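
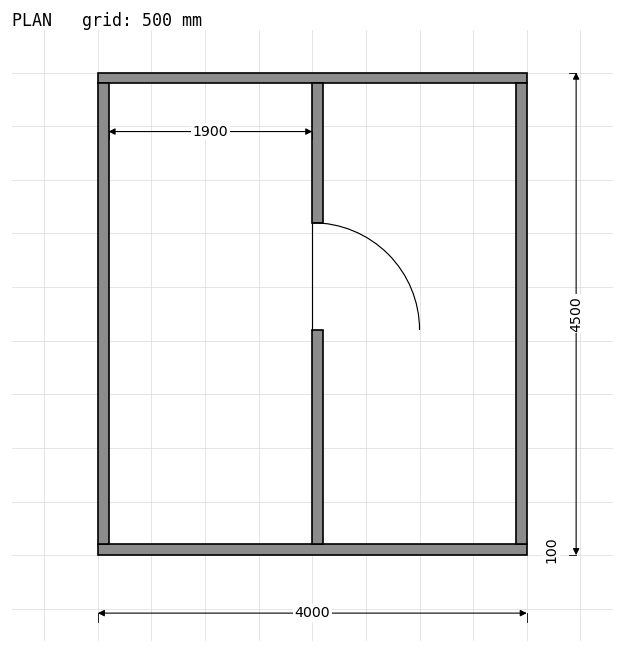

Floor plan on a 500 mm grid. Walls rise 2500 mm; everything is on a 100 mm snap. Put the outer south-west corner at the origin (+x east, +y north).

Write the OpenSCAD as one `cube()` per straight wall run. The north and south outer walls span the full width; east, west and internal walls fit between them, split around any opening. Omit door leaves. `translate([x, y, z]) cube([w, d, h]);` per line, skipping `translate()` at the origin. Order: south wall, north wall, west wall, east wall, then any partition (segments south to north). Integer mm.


cube([4000, 100, 2500]);
translate([0, 4400, 0]) cube([4000, 100, 2500]);
translate([0, 100, 0]) cube([100, 4300, 2500]);
translate([3900, 100, 0]) cube([100, 4300, 2500]);
translate([2000, 100, 0]) cube([100, 2000, 2500]);
translate([2000, 3100, 0]) cube([100, 1300, 2500]);


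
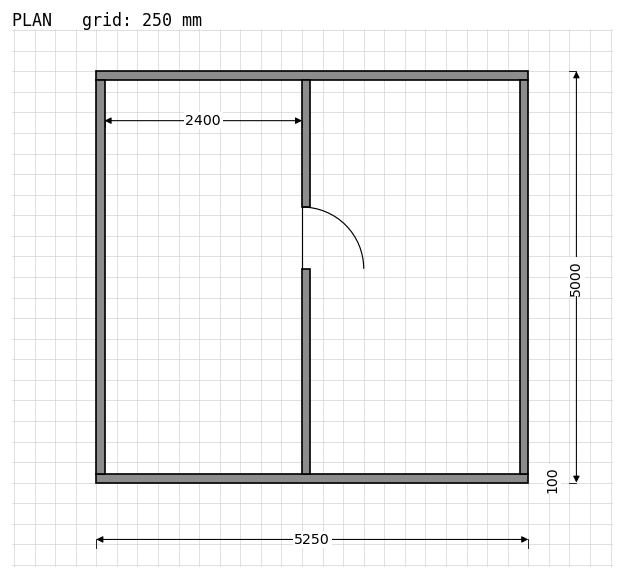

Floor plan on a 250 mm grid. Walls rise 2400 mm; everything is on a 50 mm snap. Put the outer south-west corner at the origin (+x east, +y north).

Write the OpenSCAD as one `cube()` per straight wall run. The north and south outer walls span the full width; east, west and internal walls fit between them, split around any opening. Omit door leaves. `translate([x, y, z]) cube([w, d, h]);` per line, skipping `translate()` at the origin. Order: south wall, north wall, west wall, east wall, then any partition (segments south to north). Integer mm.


cube([5250, 100, 2400]);
translate([0, 4900, 0]) cube([5250, 100, 2400]);
translate([0, 100, 0]) cube([100, 4800, 2400]);
translate([5150, 100, 0]) cube([100, 4800, 2400]);
translate([2500, 100, 0]) cube([100, 2500, 2400]);
translate([2500, 3350, 0]) cube([100, 1550, 2400]);


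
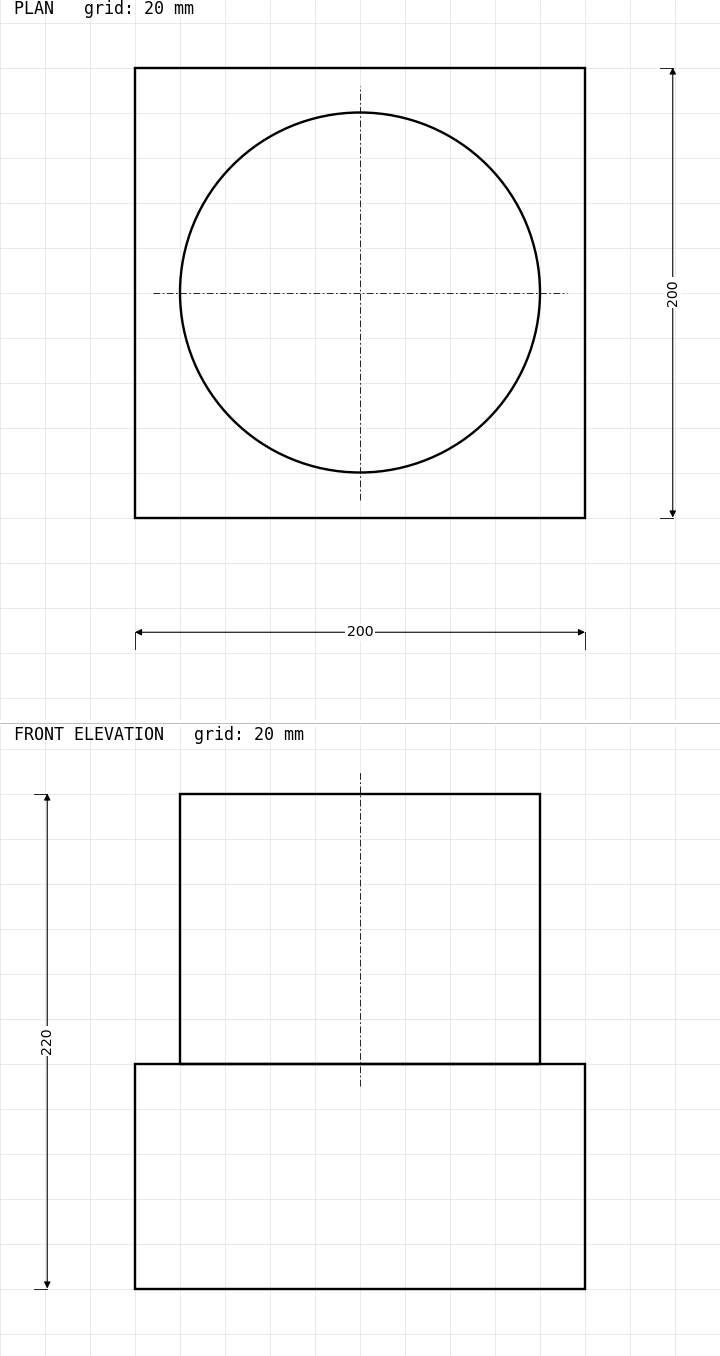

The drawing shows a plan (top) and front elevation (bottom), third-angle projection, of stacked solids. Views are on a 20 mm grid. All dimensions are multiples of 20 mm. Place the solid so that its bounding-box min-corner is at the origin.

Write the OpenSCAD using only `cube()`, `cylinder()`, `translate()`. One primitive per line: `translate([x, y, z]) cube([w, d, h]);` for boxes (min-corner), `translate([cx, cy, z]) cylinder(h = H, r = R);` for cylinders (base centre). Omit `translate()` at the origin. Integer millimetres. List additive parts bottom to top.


cube([200, 200, 100]);
translate([100, 100, 100]) cylinder(h = 120, r = 80);


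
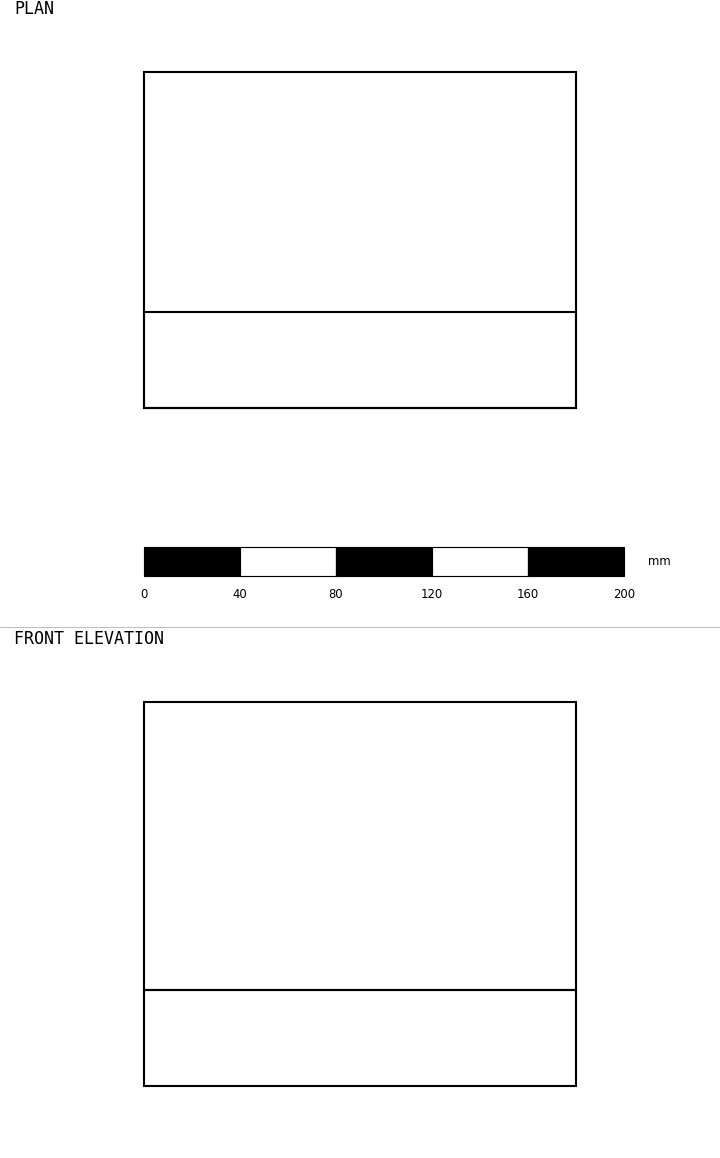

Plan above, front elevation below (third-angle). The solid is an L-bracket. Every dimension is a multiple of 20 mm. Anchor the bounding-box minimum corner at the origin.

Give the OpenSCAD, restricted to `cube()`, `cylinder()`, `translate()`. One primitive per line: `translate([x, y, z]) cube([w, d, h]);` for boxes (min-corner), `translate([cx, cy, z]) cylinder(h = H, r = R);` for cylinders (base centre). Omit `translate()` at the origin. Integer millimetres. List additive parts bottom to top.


cube([180, 140, 40]);
translate([0, 0, 40]) cube([180, 40, 120]);


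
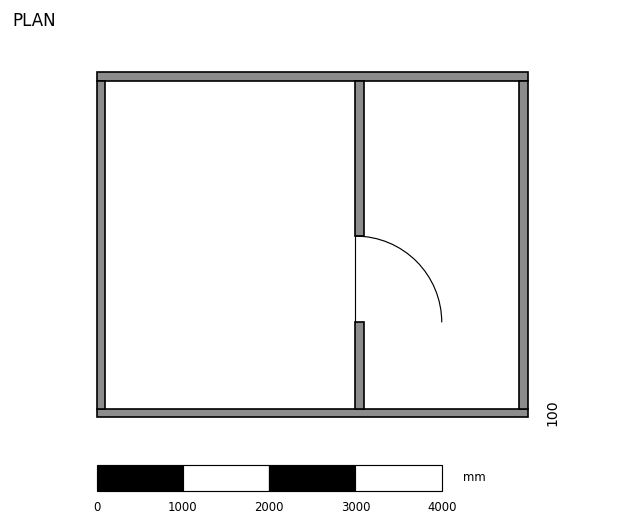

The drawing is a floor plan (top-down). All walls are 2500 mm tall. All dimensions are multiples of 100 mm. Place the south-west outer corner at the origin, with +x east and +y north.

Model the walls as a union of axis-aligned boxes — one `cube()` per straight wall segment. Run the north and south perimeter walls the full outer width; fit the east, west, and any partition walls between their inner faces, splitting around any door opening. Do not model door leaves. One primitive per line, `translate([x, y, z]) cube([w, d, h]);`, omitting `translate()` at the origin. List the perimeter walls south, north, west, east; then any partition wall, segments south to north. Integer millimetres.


cube([5000, 100, 2500]);
translate([0, 3900, 0]) cube([5000, 100, 2500]);
translate([0, 100, 0]) cube([100, 3800, 2500]);
translate([4900, 100, 0]) cube([100, 3800, 2500]);
translate([3000, 100, 0]) cube([100, 1000, 2500]);
translate([3000, 2100, 0]) cube([100, 1800, 2500]);


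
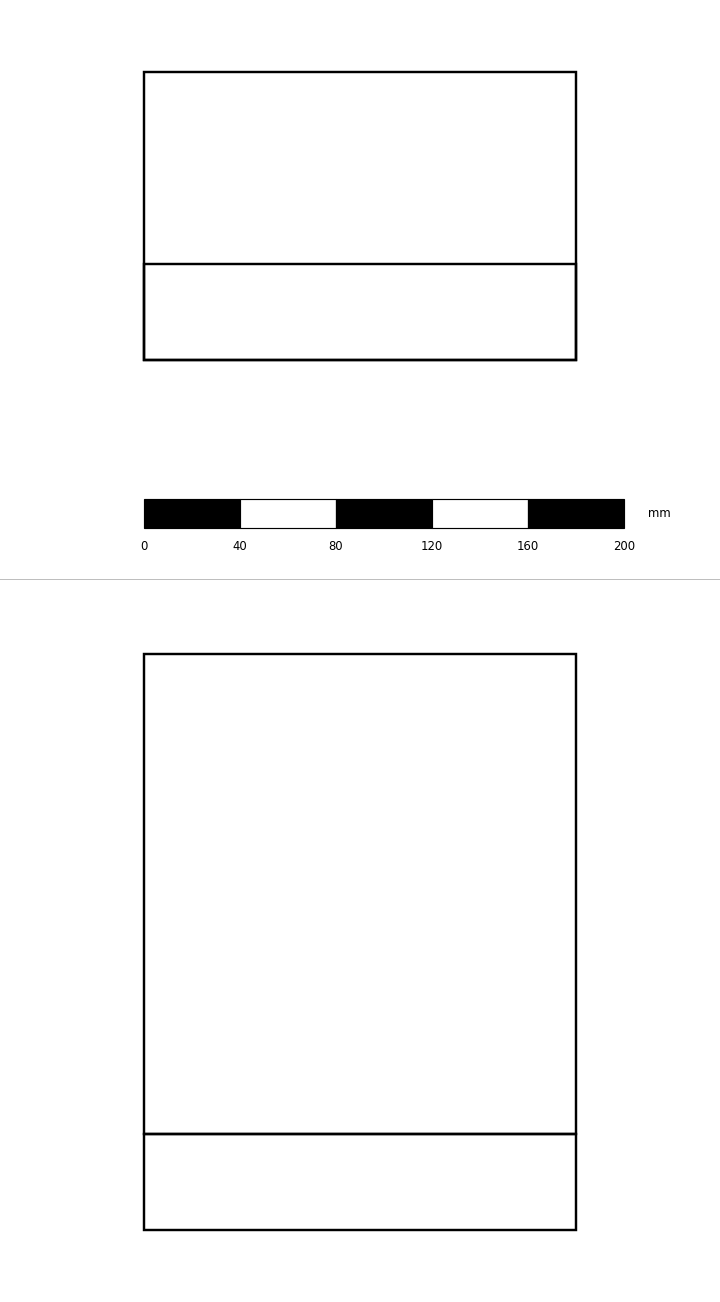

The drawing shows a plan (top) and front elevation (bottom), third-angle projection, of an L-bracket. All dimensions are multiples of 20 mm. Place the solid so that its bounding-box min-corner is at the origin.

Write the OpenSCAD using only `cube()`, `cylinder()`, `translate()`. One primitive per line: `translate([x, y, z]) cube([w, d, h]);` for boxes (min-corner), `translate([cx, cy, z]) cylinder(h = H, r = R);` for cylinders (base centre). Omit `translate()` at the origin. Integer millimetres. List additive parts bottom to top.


cube([180, 120, 40]);
translate([0, 0, 40]) cube([180, 40, 200]);


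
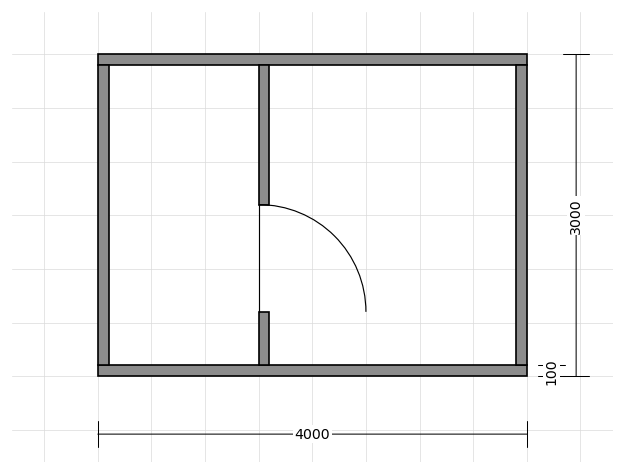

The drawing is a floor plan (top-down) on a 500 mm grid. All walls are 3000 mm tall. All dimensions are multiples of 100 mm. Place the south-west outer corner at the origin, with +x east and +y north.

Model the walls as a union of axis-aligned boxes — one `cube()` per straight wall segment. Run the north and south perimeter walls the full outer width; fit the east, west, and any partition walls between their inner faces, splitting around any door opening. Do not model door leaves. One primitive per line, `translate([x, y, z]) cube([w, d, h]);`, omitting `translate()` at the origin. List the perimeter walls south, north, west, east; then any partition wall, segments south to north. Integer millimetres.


cube([4000, 100, 3000]);
translate([0, 2900, 0]) cube([4000, 100, 3000]);
translate([0, 100, 0]) cube([100, 2800, 3000]);
translate([3900, 100, 0]) cube([100, 2800, 3000]);
translate([1500, 100, 0]) cube([100, 500, 3000]);
translate([1500, 1600, 0]) cube([100, 1300, 3000]);


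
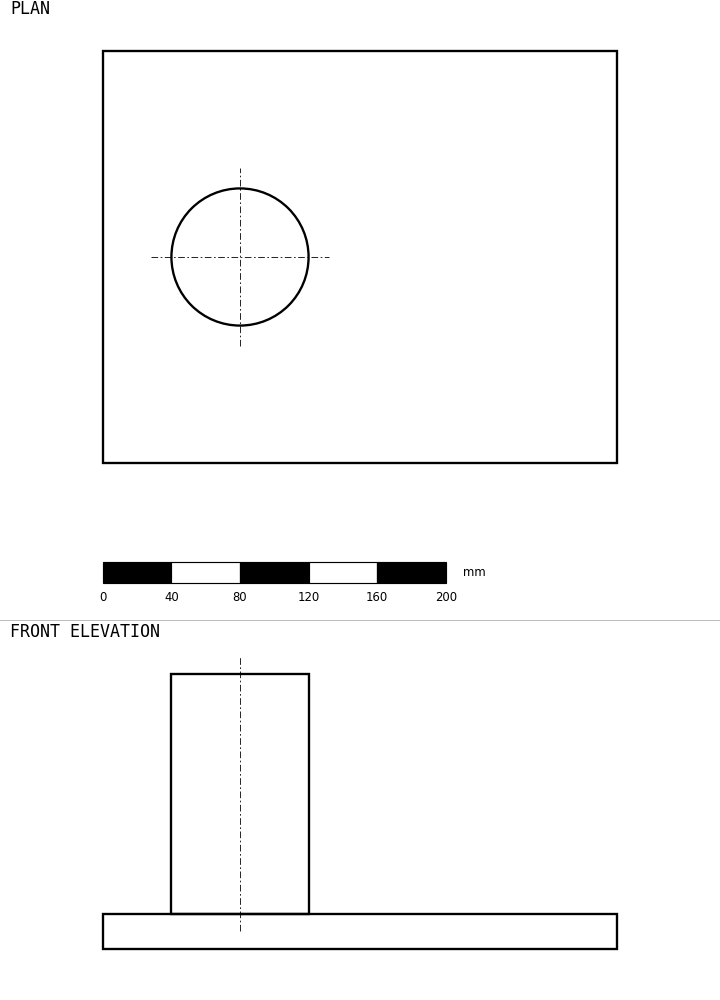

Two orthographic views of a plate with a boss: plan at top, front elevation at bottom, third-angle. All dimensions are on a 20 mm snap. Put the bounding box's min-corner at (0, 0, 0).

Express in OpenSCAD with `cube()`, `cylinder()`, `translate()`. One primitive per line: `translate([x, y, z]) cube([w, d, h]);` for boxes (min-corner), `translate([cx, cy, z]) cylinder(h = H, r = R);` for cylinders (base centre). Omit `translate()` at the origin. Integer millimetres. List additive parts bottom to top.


cube([300, 240, 20]);
translate([80, 120, 20]) cylinder(h = 140, r = 40);


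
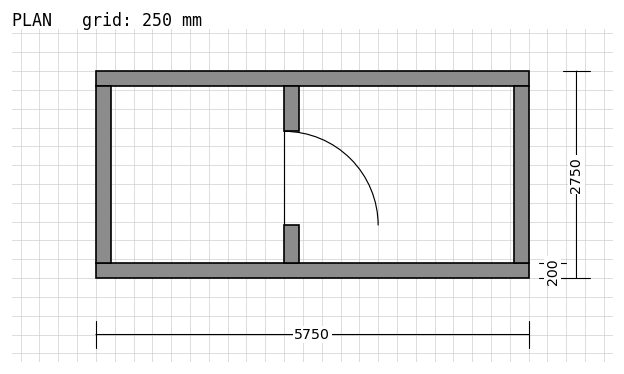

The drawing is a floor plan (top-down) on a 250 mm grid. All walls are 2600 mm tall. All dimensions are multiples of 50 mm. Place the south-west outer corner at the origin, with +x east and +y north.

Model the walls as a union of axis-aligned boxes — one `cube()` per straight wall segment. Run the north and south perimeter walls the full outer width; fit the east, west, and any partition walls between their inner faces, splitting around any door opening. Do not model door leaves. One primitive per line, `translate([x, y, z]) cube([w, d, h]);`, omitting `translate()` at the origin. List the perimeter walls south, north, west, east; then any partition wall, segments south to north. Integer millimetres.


cube([5750, 200, 2600]);
translate([0, 2550, 0]) cube([5750, 200, 2600]);
translate([0, 200, 0]) cube([200, 2350, 2600]);
translate([5550, 200, 0]) cube([200, 2350, 2600]);
translate([2500, 200, 0]) cube([200, 500, 2600]);
translate([2500, 1950, 0]) cube([200, 600, 2600]);


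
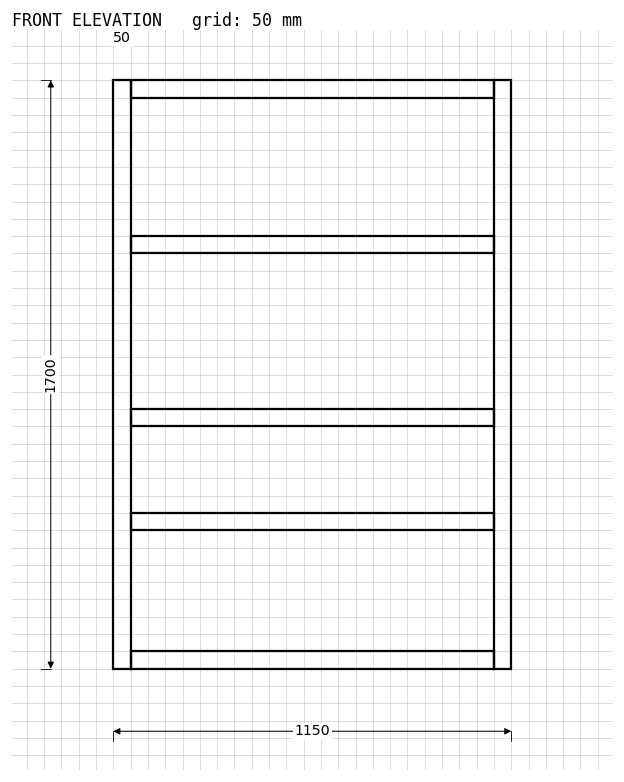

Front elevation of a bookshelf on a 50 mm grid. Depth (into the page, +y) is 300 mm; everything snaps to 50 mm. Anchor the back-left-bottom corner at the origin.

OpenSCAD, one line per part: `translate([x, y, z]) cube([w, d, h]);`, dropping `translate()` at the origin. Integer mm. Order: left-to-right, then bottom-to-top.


cube([50, 300, 1700]);
translate([50, 0, 0]) cube([1050, 300, 50]);
translate([50, 0, 400]) cube([1050, 300, 50]);
translate([50, 0, 700]) cube([1050, 300, 50]);
translate([50, 0, 1200]) cube([1050, 300, 50]);
translate([50, 0, 1650]) cube([1050, 300, 50]);
translate([1100, 0, 0]) cube([50, 300, 1700]);


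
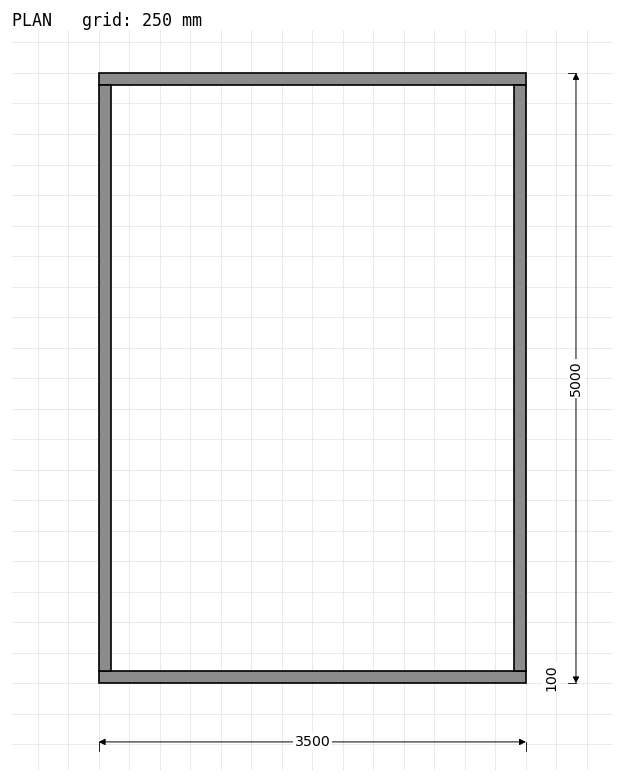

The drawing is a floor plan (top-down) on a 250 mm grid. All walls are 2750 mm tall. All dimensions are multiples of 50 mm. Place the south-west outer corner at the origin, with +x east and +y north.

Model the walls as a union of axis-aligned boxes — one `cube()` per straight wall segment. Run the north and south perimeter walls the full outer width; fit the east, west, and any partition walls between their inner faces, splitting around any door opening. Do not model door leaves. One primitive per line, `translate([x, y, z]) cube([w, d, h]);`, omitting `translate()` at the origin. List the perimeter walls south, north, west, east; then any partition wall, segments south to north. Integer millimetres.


cube([3500, 100, 2750]);
translate([0, 4900, 0]) cube([3500, 100, 2750]);
translate([0, 100, 0]) cube([100, 4800, 2750]);
translate([3400, 100, 0]) cube([100, 4800, 2750]);


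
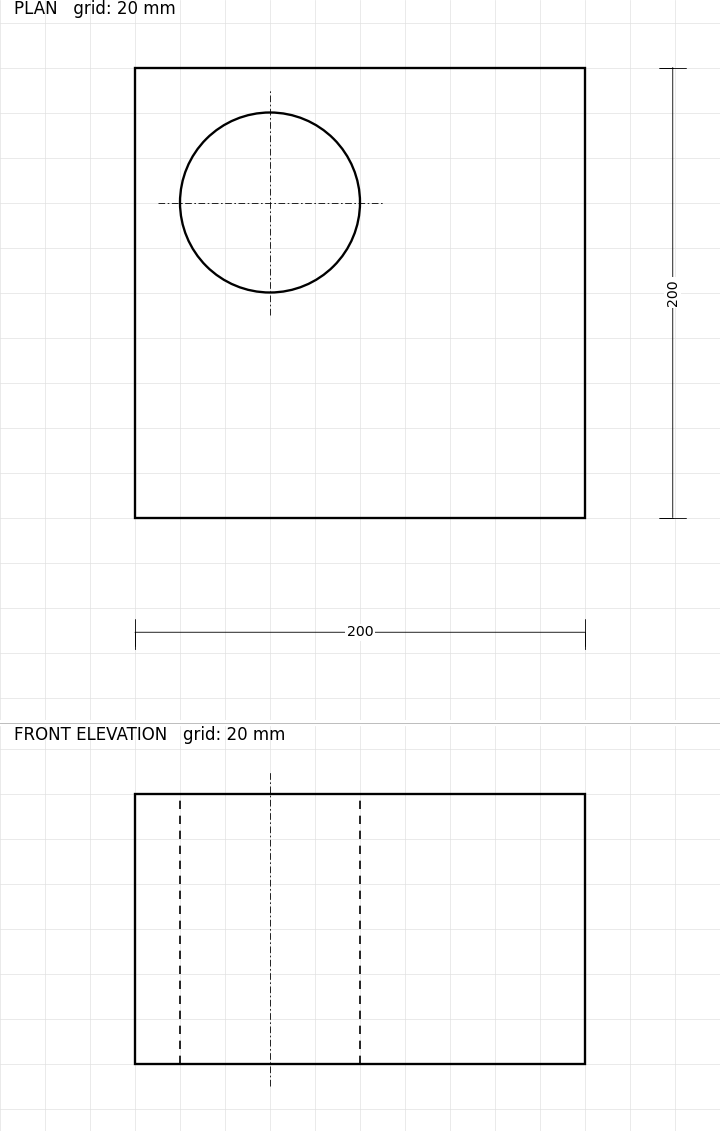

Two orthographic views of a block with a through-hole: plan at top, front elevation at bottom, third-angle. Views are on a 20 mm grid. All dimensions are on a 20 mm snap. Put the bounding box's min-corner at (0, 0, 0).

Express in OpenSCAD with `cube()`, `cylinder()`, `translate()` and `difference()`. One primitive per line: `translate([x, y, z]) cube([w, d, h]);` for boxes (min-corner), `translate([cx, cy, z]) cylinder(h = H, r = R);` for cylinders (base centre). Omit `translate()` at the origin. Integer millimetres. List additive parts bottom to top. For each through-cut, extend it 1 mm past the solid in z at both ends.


difference() {
  cube([200, 200, 120]);
  translate([60, 140, -1]) cylinder(h = 122, r = 40);
}


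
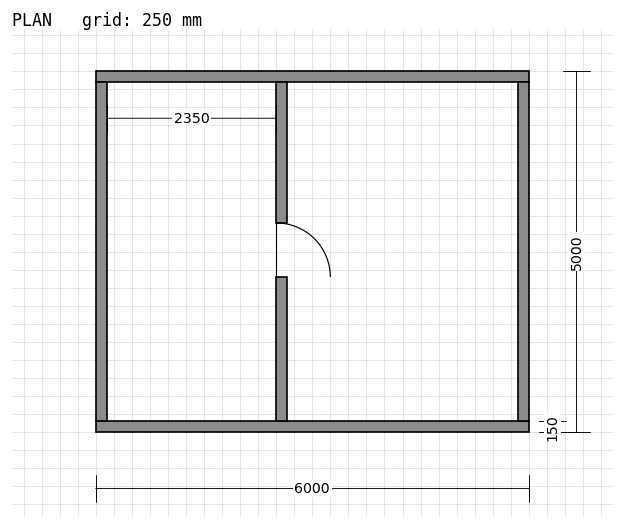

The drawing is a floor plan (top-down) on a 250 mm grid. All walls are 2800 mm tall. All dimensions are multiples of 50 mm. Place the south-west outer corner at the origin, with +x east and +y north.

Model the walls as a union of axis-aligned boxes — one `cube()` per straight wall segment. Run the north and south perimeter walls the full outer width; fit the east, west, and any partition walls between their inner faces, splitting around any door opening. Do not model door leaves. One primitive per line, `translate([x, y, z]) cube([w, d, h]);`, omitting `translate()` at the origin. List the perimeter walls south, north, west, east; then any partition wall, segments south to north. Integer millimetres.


cube([6000, 150, 2800]);
translate([0, 4850, 0]) cube([6000, 150, 2800]);
translate([0, 150, 0]) cube([150, 4700, 2800]);
translate([5850, 150, 0]) cube([150, 4700, 2800]);
translate([2500, 150, 0]) cube([150, 2000, 2800]);
translate([2500, 2900, 0]) cube([150, 1950, 2800]);


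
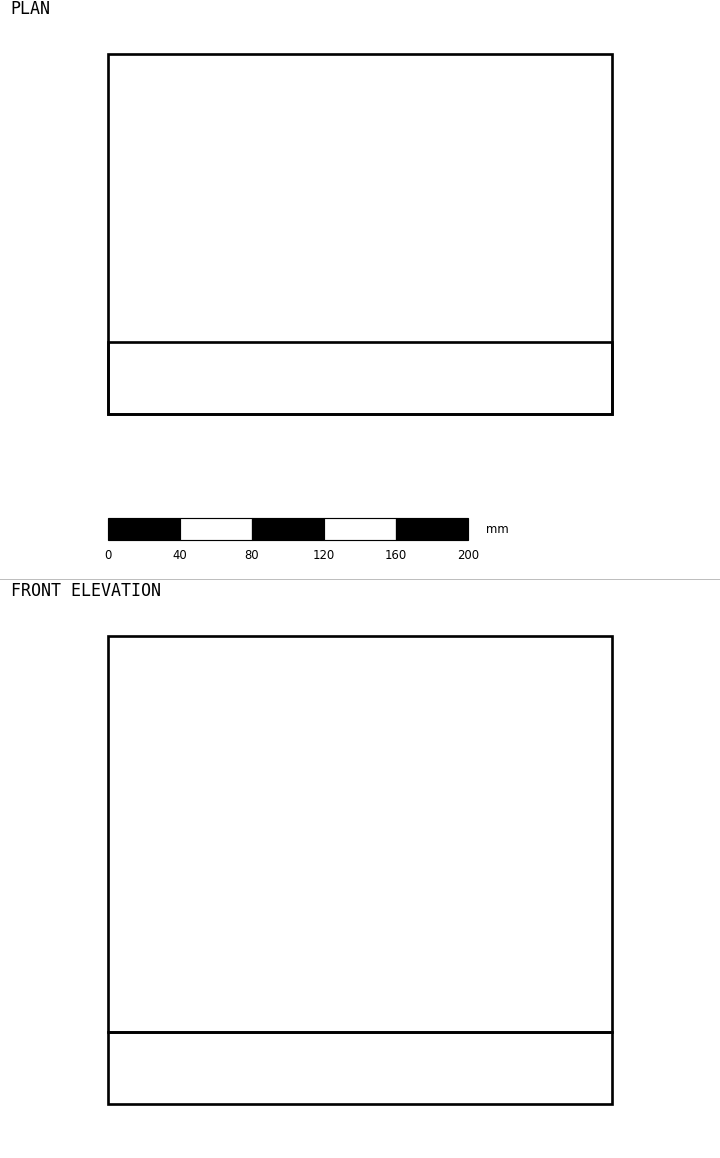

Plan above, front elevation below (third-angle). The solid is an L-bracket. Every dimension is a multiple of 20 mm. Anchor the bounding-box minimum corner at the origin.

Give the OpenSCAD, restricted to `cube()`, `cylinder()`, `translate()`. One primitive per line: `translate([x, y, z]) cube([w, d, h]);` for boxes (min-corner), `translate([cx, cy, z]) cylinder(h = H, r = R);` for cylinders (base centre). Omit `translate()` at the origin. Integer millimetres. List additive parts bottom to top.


cube([280, 200, 40]);
translate([0, 0, 40]) cube([280, 40, 220]);


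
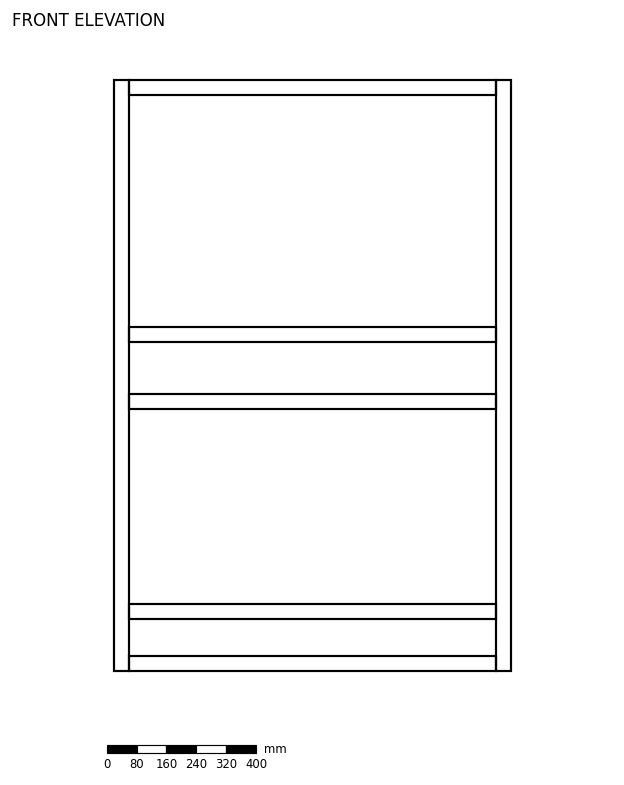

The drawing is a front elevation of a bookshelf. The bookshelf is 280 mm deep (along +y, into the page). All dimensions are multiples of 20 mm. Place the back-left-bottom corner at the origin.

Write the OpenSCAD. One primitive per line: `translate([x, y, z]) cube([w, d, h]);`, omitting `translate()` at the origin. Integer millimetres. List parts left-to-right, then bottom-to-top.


cube([40, 280, 1580]);
translate([40, 0, 0]) cube([980, 280, 40]);
translate([40, 0, 140]) cube([980, 280, 40]);
translate([40, 0, 700]) cube([980, 280, 40]);
translate([40, 0, 880]) cube([980, 280, 40]);
translate([40, 0, 1540]) cube([980, 280, 40]);
translate([1020, 0, 0]) cube([40, 280, 1580]);


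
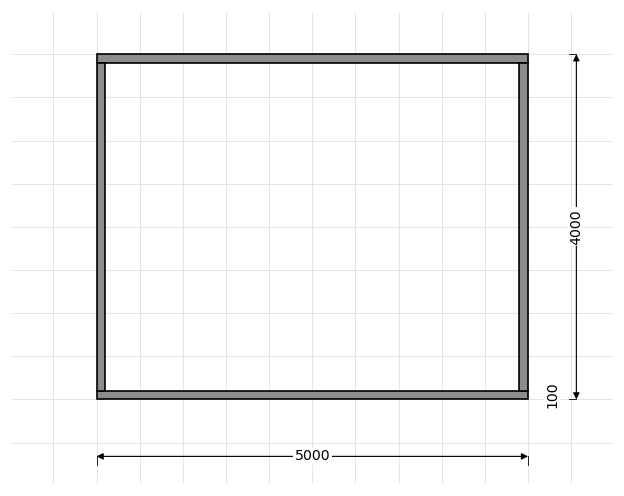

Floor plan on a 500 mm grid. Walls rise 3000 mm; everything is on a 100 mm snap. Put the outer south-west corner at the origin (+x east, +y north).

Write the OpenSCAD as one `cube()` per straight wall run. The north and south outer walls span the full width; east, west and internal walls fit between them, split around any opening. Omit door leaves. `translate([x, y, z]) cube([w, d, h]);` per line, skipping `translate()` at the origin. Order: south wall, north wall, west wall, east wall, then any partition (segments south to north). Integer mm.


cube([5000, 100, 3000]);
translate([0, 3900, 0]) cube([5000, 100, 3000]);
translate([0, 100, 0]) cube([100, 3800, 3000]);
translate([4900, 100, 0]) cube([100, 3800, 3000]);


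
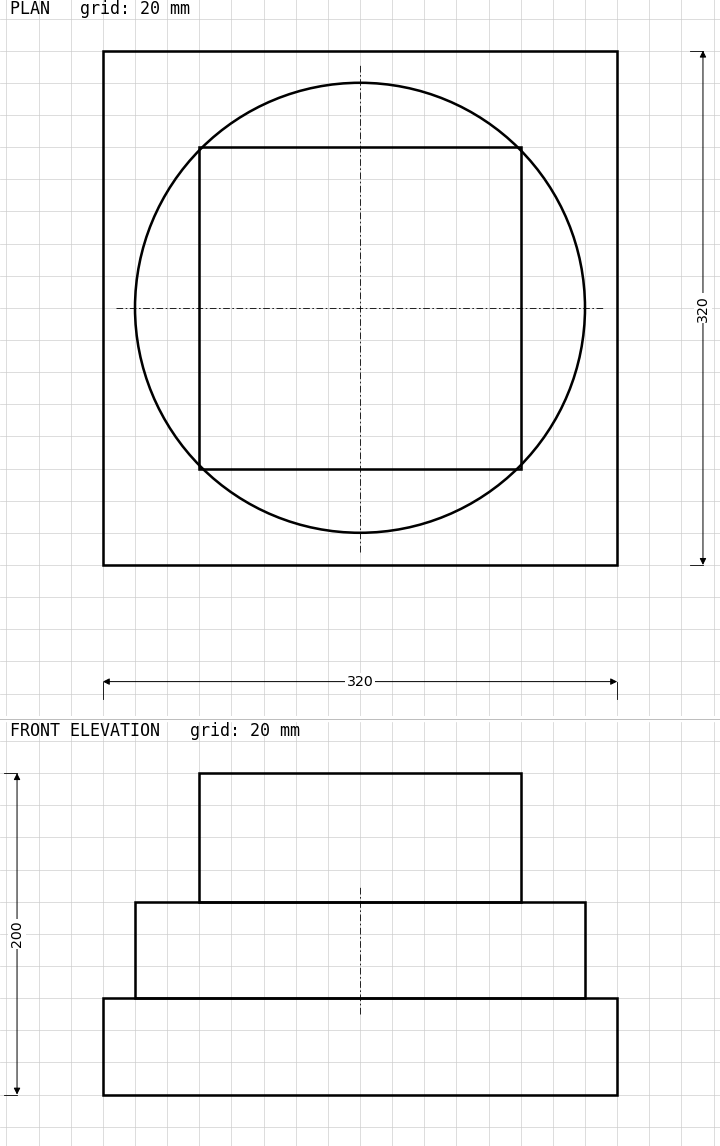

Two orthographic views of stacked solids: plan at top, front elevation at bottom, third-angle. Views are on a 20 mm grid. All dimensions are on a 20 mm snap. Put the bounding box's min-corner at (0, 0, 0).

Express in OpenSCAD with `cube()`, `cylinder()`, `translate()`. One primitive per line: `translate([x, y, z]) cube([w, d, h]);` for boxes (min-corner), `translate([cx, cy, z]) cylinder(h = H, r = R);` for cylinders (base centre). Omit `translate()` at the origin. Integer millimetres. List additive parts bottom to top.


cube([320, 320, 60]);
translate([160, 160, 60]) cylinder(h = 60, r = 140);
translate([60, 60, 120]) cube([200, 200, 80]);


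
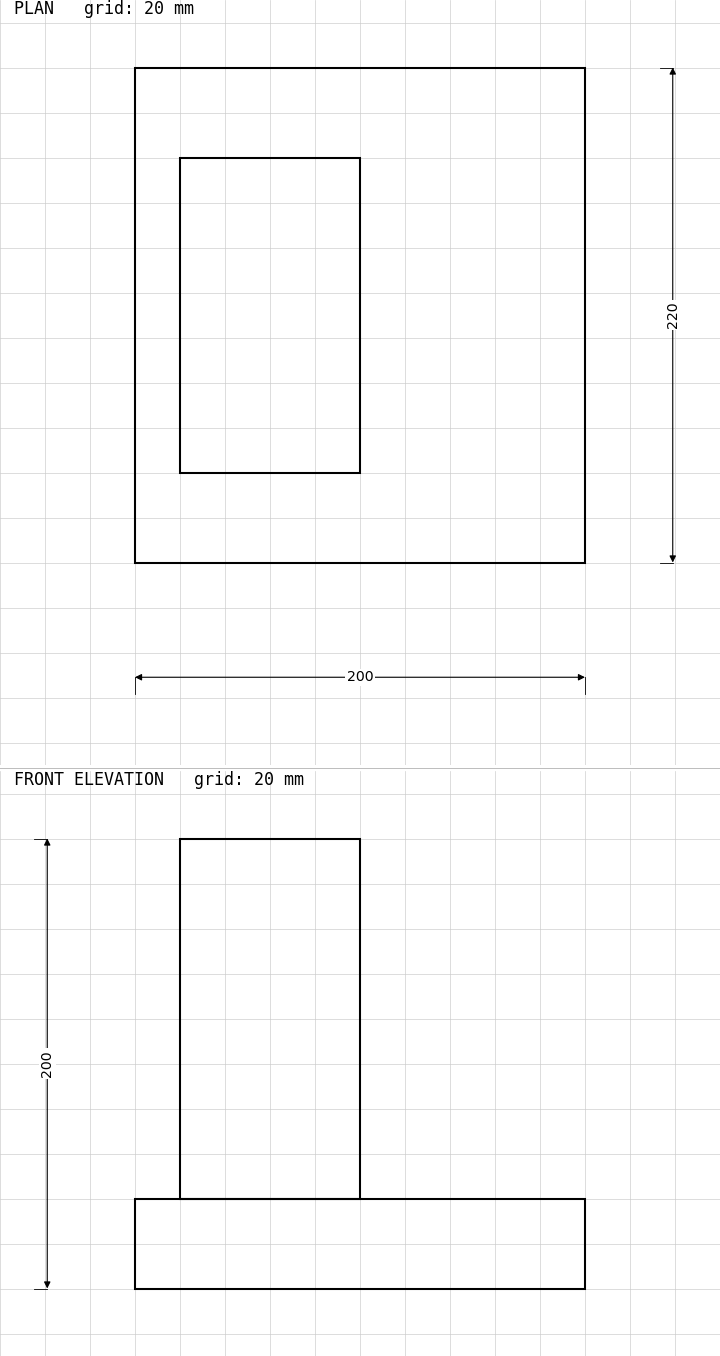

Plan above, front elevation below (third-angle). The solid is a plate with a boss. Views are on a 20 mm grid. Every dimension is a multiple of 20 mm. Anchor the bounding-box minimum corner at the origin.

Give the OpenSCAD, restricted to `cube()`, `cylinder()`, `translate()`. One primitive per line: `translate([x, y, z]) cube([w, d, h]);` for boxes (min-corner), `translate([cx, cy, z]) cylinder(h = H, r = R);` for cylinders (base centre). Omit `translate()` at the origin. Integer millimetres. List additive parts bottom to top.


cube([200, 220, 40]);
translate([20, 40, 40]) cube([80, 140, 160]);


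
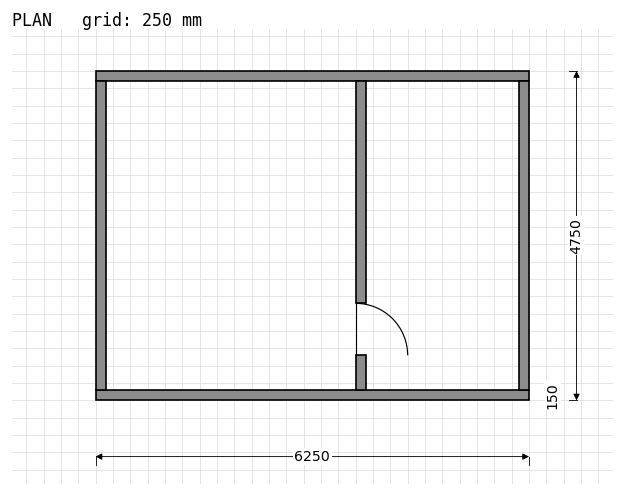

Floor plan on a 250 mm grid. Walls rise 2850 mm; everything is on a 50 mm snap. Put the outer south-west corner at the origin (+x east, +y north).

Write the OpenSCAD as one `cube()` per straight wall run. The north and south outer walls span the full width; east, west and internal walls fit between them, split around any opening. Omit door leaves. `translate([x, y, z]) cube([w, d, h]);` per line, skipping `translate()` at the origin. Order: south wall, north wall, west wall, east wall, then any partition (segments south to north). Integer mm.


cube([6250, 150, 2850]);
translate([0, 4600, 0]) cube([6250, 150, 2850]);
translate([0, 150, 0]) cube([150, 4450, 2850]);
translate([6100, 150, 0]) cube([150, 4450, 2850]);
translate([3750, 150, 0]) cube([150, 500, 2850]);
translate([3750, 1400, 0]) cube([150, 3200, 2850]);


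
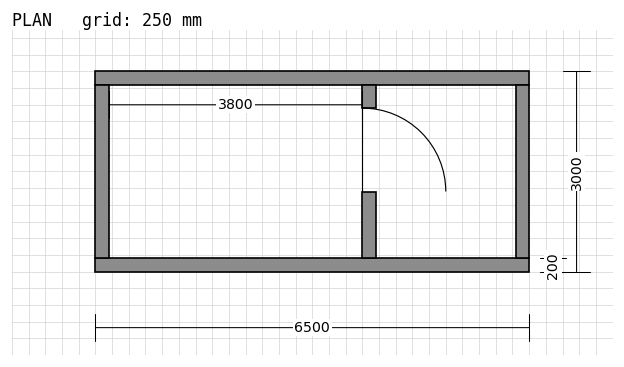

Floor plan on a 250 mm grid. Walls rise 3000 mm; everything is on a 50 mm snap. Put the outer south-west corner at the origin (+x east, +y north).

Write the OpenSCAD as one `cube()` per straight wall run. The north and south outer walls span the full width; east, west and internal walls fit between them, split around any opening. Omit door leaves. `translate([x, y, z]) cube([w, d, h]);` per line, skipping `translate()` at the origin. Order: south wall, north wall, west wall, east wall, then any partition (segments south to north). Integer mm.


cube([6500, 200, 3000]);
translate([0, 2800, 0]) cube([6500, 200, 3000]);
translate([0, 200, 0]) cube([200, 2600, 3000]);
translate([6300, 200, 0]) cube([200, 2600, 3000]);
translate([4000, 200, 0]) cube([200, 1000, 3000]);
translate([4000, 2450, 0]) cube([200, 350, 3000]);


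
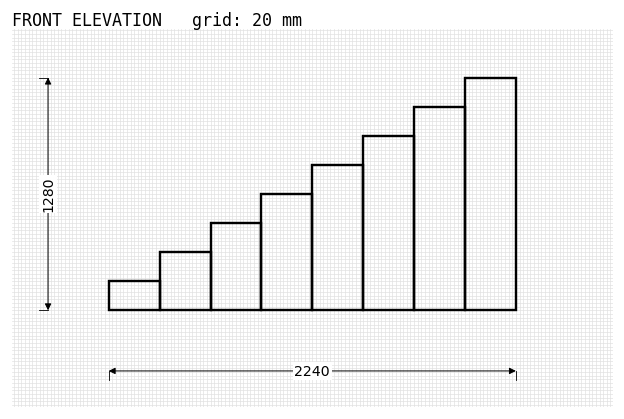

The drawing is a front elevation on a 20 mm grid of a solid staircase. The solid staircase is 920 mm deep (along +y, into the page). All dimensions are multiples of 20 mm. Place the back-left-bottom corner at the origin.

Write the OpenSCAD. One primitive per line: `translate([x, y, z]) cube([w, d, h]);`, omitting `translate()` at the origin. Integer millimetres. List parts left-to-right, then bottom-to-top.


cube([280, 920, 160]);
translate([280, 0, 0]) cube([280, 920, 320]);
translate([560, 0, 0]) cube([280, 920, 480]);
translate([840, 0, 0]) cube([280, 920, 640]);
translate([1120, 0, 0]) cube([280, 920, 800]);
translate([1400, 0, 0]) cube([280, 920, 960]);
translate([1680, 0, 0]) cube([280, 920, 1120]);
translate([1960, 0, 0]) cube([280, 920, 1280]);


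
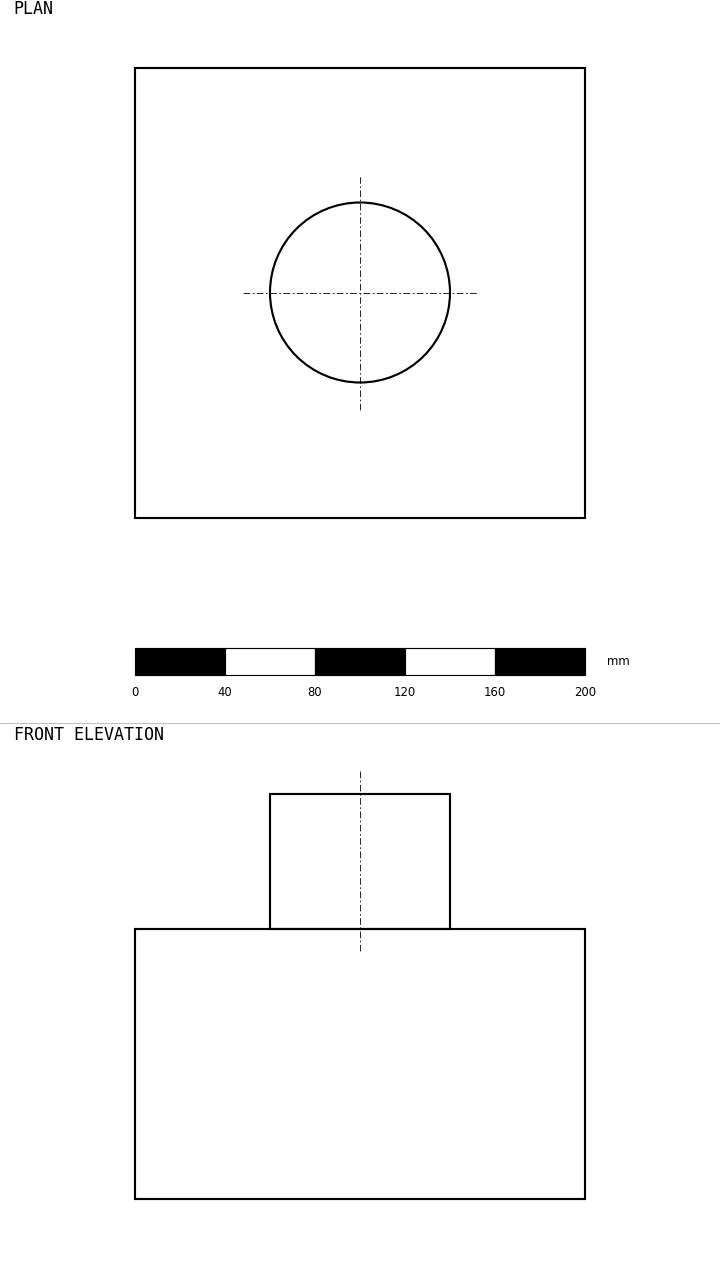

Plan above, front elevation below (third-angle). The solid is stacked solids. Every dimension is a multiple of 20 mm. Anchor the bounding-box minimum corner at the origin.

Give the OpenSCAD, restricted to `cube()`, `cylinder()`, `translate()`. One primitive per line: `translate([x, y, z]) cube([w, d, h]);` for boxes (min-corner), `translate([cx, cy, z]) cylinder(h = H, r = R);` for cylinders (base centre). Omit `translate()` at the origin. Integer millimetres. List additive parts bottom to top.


cube([200, 200, 120]);
translate([100, 100, 120]) cylinder(h = 60, r = 40);


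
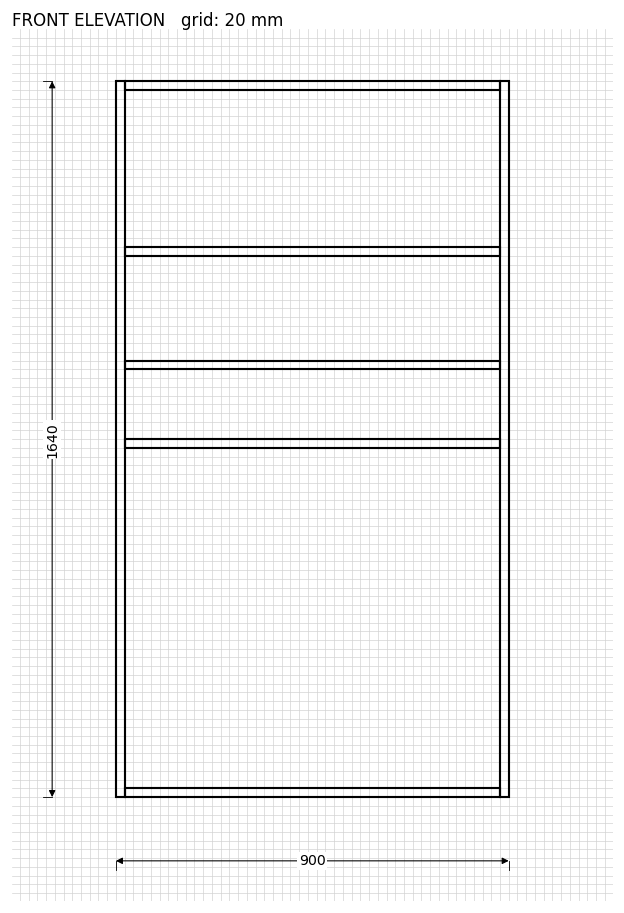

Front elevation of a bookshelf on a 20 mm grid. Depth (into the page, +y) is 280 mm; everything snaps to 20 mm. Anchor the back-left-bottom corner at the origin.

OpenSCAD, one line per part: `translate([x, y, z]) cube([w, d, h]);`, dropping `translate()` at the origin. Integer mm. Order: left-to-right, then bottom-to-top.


cube([20, 280, 1640]);
translate([20, 0, 0]) cube([860, 280, 20]);
translate([20, 0, 800]) cube([860, 280, 20]);
translate([20, 0, 980]) cube([860, 280, 20]);
translate([20, 0, 1240]) cube([860, 280, 20]);
translate([20, 0, 1620]) cube([860, 280, 20]);
translate([880, 0, 0]) cube([20, 280, 1640]);


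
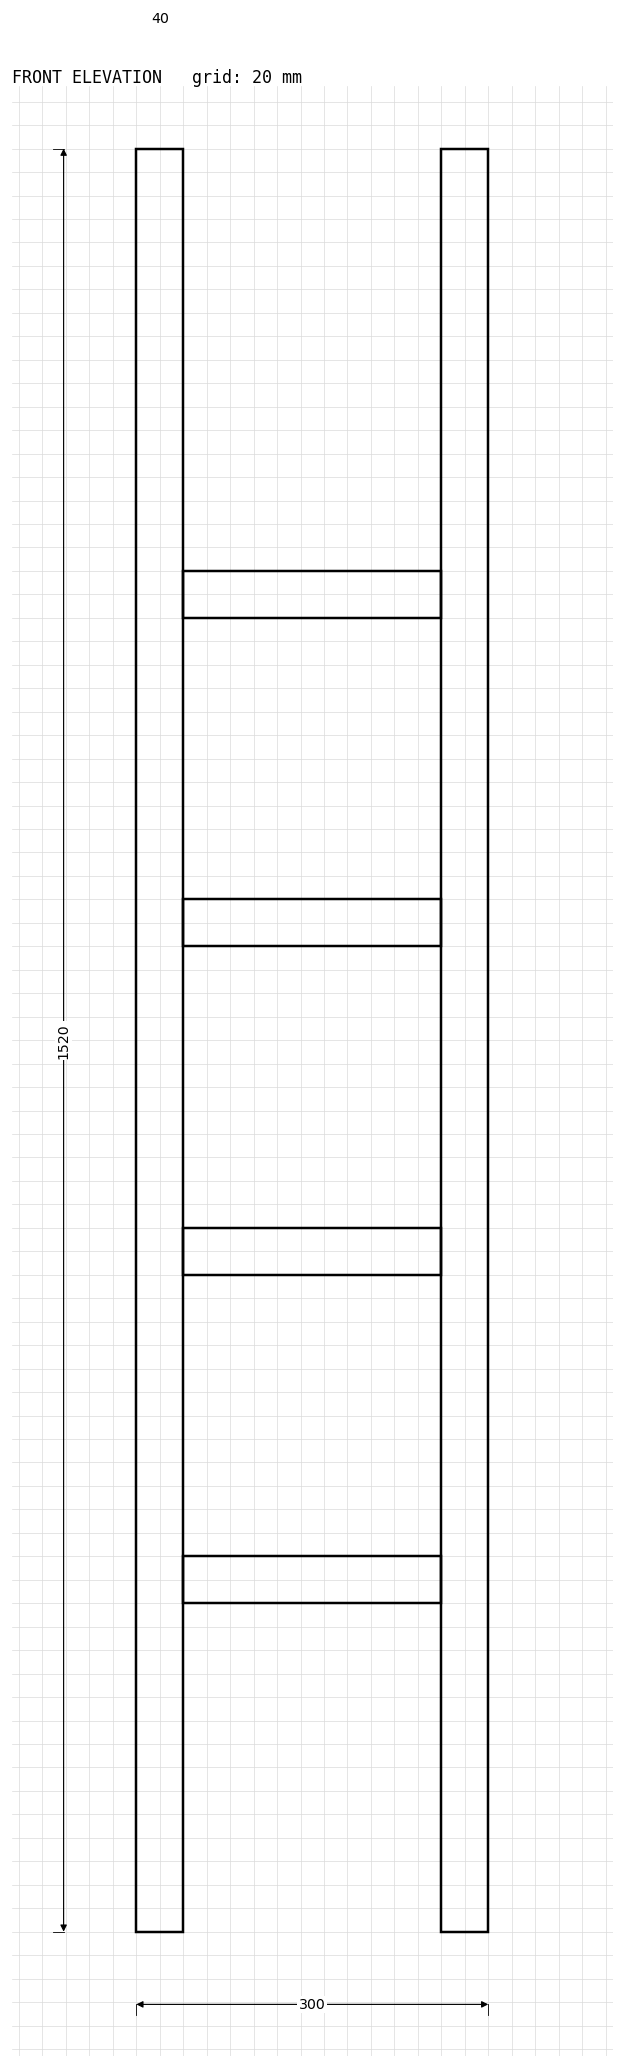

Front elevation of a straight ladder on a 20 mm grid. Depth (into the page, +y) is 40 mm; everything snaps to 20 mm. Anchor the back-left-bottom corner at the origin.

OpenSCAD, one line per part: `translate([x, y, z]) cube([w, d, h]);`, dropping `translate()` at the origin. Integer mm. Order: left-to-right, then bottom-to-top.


cube([40, 40, 1520]);
translate([40, 0, 280]) cube([220, 40, 40]);
translate([40, 0, 560]) cube([220, 40, 40]);
translate([40, 0, 840]) cube([220, 40, 40]);
translate([40, 0, 1120]) cube([220, 40, 40]);
translate([260, 0, 0]) cube([40, 40, 1520]);


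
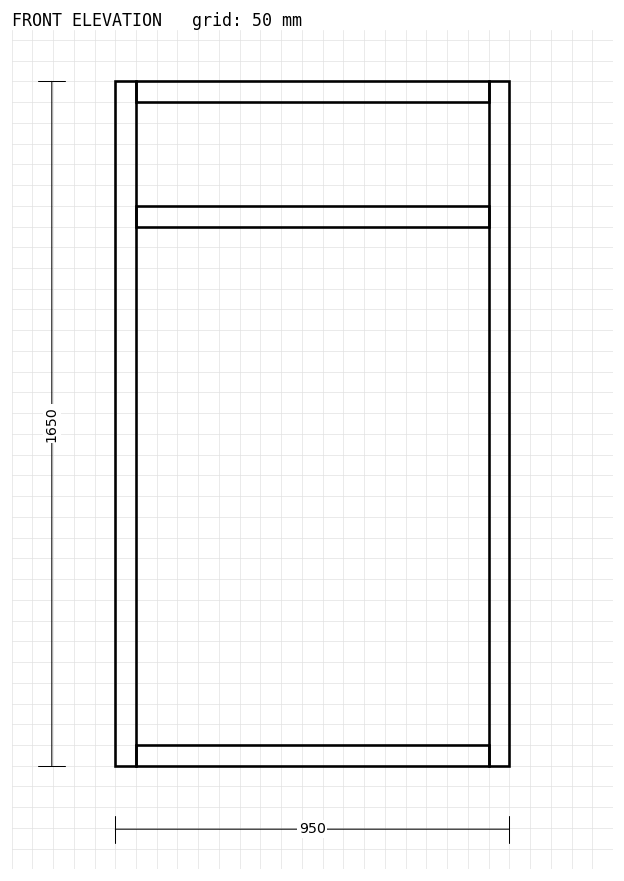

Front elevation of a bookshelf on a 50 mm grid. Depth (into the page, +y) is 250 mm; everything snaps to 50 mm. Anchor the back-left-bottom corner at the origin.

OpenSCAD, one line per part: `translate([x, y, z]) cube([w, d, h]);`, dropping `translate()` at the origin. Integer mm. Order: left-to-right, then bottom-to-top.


cube([50, 250, 1650]);
translate([50, 0, 0]) cube([850, 250, 50]);
translate([50, 0, 1300]) cube([850, 250, 50]);
translate([50, 0, 1600]) cube([850, 250, 50]);
translate([900, 0, 0]) cube([50, 250, 1650]);


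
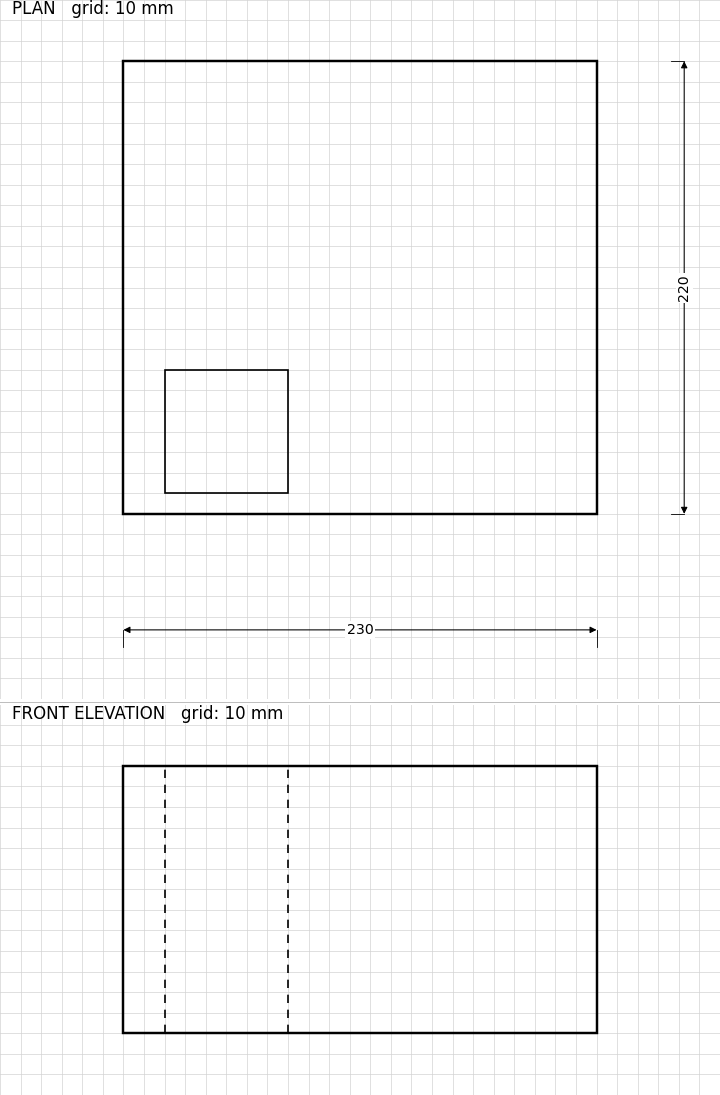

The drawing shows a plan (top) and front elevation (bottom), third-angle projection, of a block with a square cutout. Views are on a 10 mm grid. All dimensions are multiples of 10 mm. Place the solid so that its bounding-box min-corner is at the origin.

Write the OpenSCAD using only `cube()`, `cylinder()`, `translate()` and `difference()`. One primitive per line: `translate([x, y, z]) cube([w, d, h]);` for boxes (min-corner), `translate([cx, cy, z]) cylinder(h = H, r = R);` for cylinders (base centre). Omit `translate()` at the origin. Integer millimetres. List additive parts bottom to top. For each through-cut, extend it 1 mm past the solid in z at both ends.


difference() {
  cube([230, 220, 130]);
  translate([20, 10, -1]) cube([60, 60, 132]);
}


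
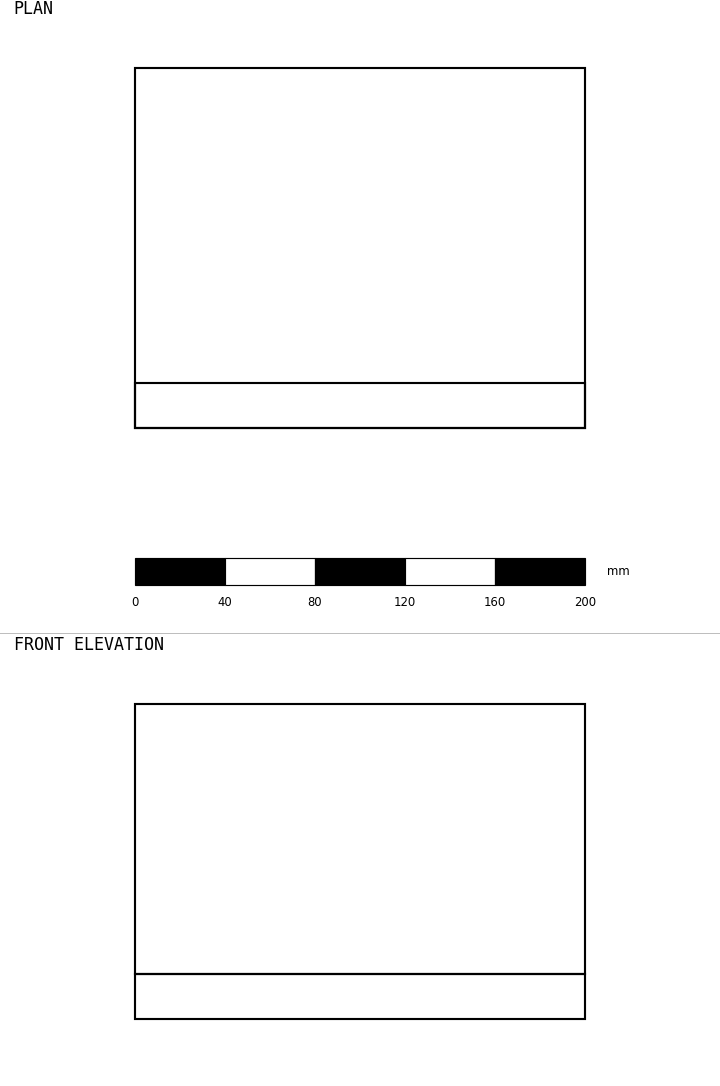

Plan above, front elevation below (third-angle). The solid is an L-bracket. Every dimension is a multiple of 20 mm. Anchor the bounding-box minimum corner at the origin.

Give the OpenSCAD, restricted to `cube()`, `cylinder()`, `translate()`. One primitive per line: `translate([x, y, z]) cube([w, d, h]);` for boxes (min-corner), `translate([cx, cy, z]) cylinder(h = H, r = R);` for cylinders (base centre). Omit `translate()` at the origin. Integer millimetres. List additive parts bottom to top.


cube([200, 160, 20]);
translate([0, 0, 20]) cube([200, 20, 120]);


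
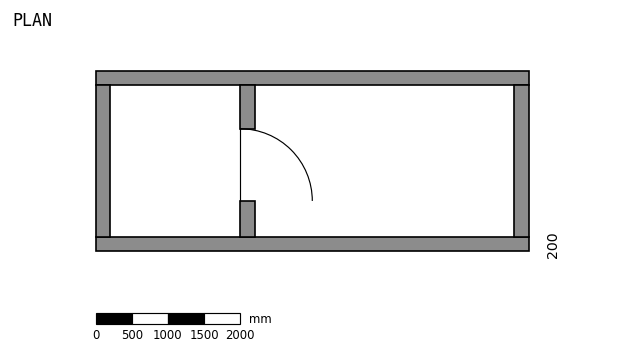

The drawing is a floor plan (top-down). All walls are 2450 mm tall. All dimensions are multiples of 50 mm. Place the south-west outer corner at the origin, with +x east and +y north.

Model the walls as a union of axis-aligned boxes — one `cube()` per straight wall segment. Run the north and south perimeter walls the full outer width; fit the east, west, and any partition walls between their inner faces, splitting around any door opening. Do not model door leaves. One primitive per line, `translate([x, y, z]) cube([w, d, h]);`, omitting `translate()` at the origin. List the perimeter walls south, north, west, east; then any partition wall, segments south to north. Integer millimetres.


cube([6000, 200, 2450]);
translate([0, 2300, 0]) cube([6000, 200, 2450]);
translate([0, 200, 0]) cube([200, 2100, 2450]);
translate([5800, 200, 0]) cube([200, 2100, 2450]);
translate([2000, 200, 0]) cube([200, 500, 2450]);
translate([2000, 1700, 0]) cube([200, 600, 2450]);


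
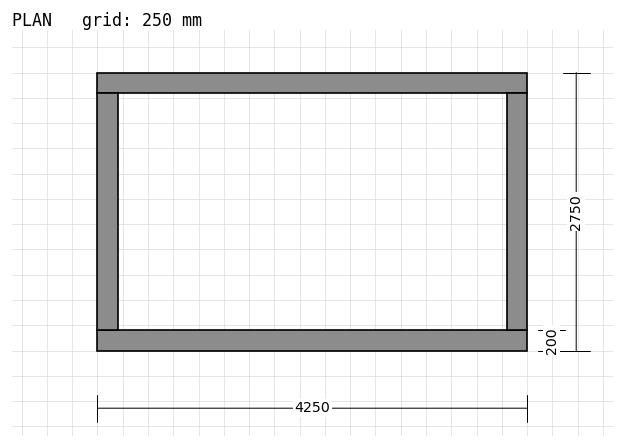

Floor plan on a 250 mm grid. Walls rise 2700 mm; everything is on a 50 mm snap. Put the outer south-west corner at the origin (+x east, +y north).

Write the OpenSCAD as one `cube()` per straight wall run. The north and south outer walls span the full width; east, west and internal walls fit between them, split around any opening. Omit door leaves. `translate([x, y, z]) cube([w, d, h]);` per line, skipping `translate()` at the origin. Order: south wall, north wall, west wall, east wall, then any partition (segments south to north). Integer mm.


cube([4250, 200, 2700]);
translate([0, 2550, 0]) cube([4250, 200, 2700]);
translate([0, 200, 0]) cube([200, 2350, 2700]);
translate([4050, 200, 0]) cube([200, 2350, 2700]);


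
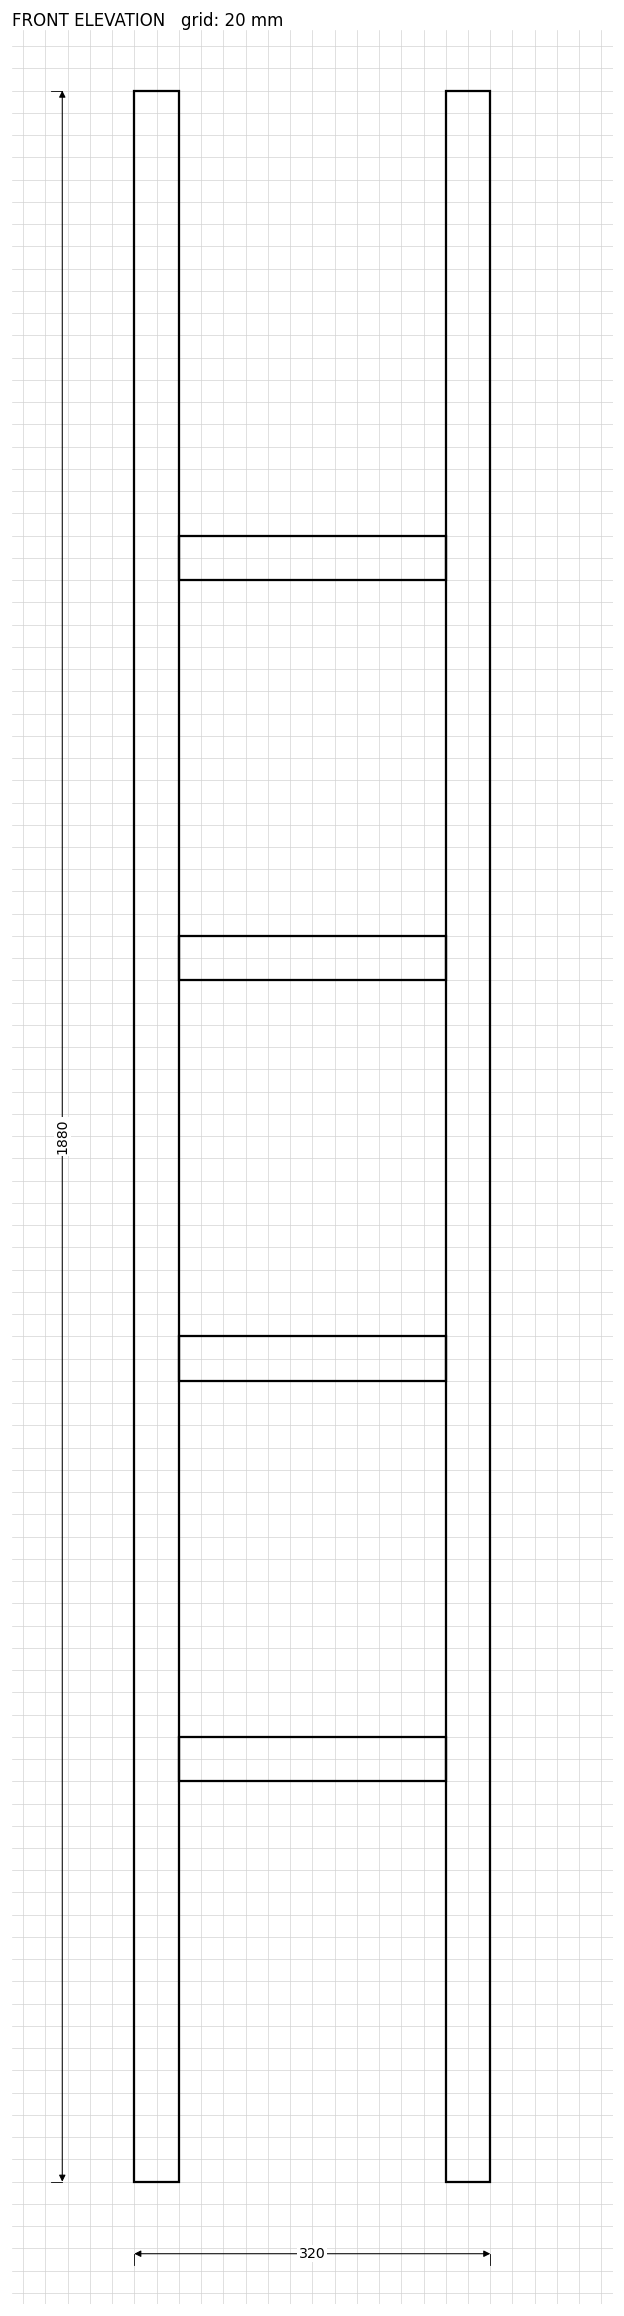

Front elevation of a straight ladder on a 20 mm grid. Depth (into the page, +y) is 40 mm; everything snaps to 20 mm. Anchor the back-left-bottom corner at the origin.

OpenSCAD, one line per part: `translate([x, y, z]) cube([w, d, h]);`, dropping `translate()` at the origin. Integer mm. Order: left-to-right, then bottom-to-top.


cube([40, 40, 1880]);
translate([40, 0, 360]) cube([240, 40, 40]);
translate([40, 0, 720]) cube([240, 40, 40]);
translate([40, 0, 1080]) cube([240, 40, 40]);
translate([40, 0, 1440]) cube([240, 40, 40]);
translate([280, 0, 0]) cube([40, 40, 1880]);


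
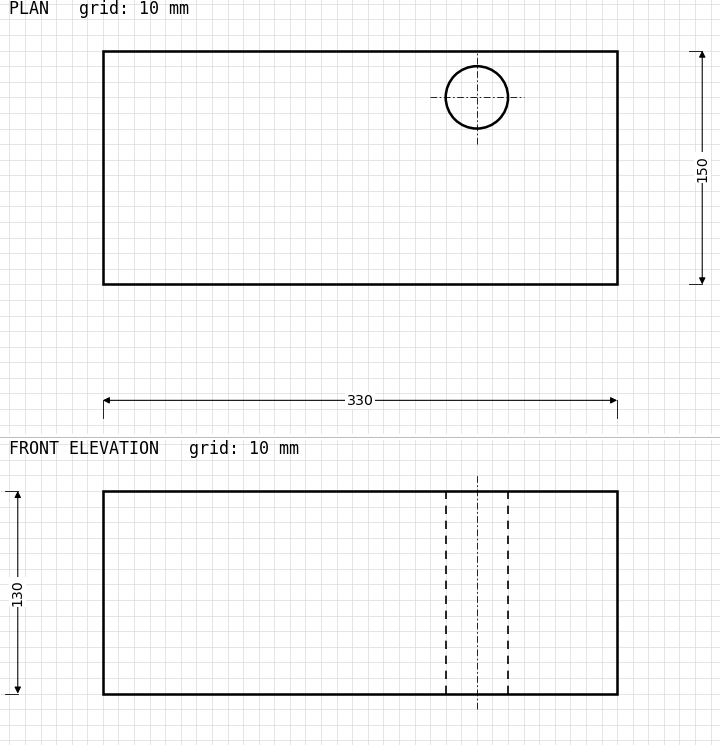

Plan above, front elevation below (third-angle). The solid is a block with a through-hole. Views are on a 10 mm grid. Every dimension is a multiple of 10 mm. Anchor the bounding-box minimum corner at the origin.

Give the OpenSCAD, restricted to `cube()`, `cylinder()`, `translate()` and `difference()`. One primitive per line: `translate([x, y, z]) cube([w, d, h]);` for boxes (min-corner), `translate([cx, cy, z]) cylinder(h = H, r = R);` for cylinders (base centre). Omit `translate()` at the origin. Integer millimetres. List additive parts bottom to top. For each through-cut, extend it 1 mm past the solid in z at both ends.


difference() {
  cube([330, 150, 130]);
  translate([240, 120, -1]) cylinder(h = 132, r = 20);
}


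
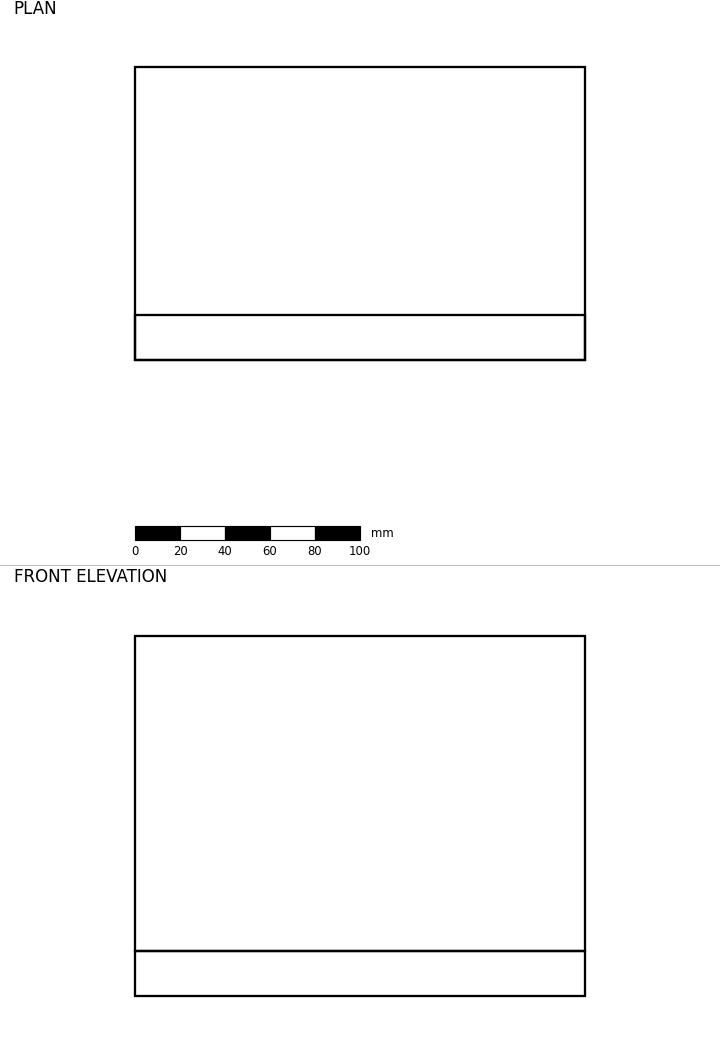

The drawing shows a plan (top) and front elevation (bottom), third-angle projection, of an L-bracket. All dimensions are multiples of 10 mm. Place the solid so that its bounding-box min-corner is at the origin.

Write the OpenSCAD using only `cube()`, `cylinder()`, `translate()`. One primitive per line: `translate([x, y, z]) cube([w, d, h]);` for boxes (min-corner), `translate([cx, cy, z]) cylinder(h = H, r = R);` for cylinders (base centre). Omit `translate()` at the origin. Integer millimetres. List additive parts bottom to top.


cube([200, 130, 20]);
translate([0, 0, 20]) cube([200, 20, 140]);


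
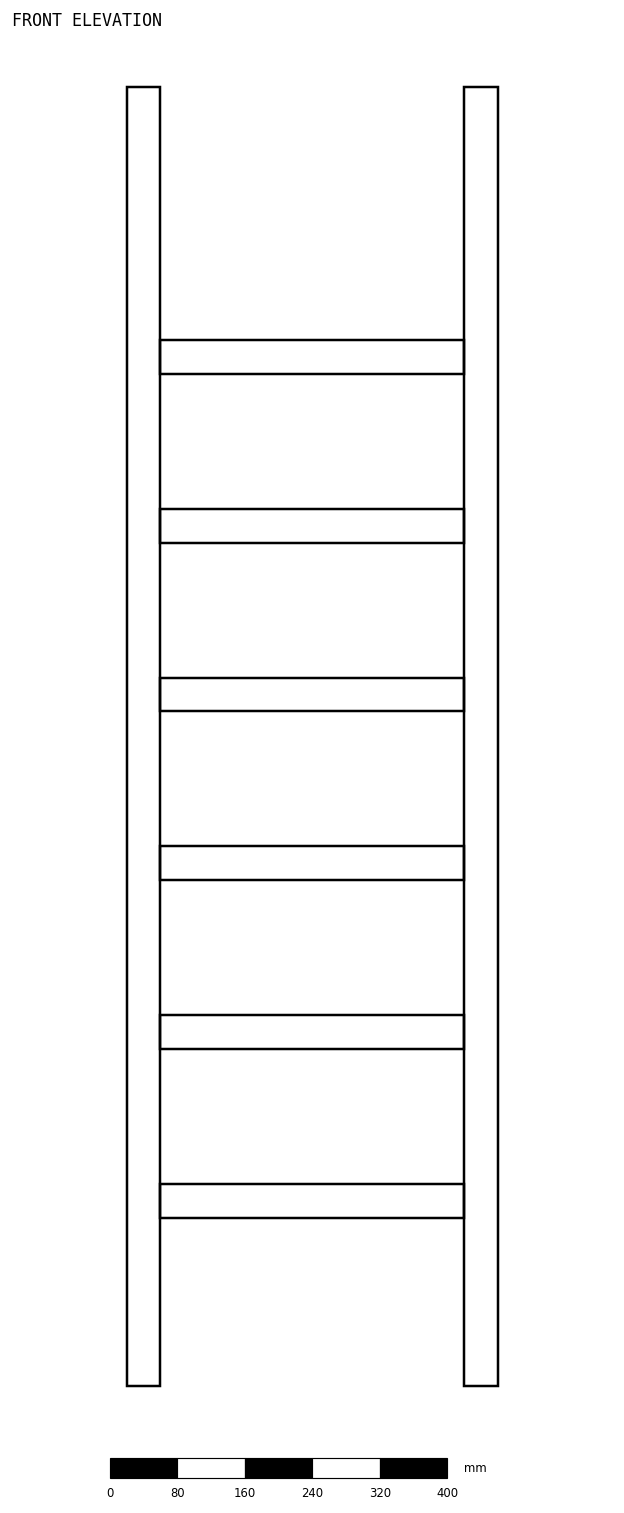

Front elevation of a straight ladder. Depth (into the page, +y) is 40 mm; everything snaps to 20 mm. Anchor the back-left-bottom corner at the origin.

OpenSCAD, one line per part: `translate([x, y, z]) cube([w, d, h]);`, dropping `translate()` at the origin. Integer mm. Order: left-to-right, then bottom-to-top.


cube([40, 40, 1540]);
translate([40, 0, 200]) cube([360, 40, 40]);
translate([40, 0, 400]) cube([360, 40, 40]);
translate([40, 0, 600]) cube([360, 40, 40]);
translate([40, 0, 800]) cube([360, 40, 40]);
translate([40, 0, 1000]) cube([360, 40, 40]);
translate([40, 0, 1200]) cube([360, 40, 40]);
translate([400, 0, 0]) cube([40, 40, 1540]);


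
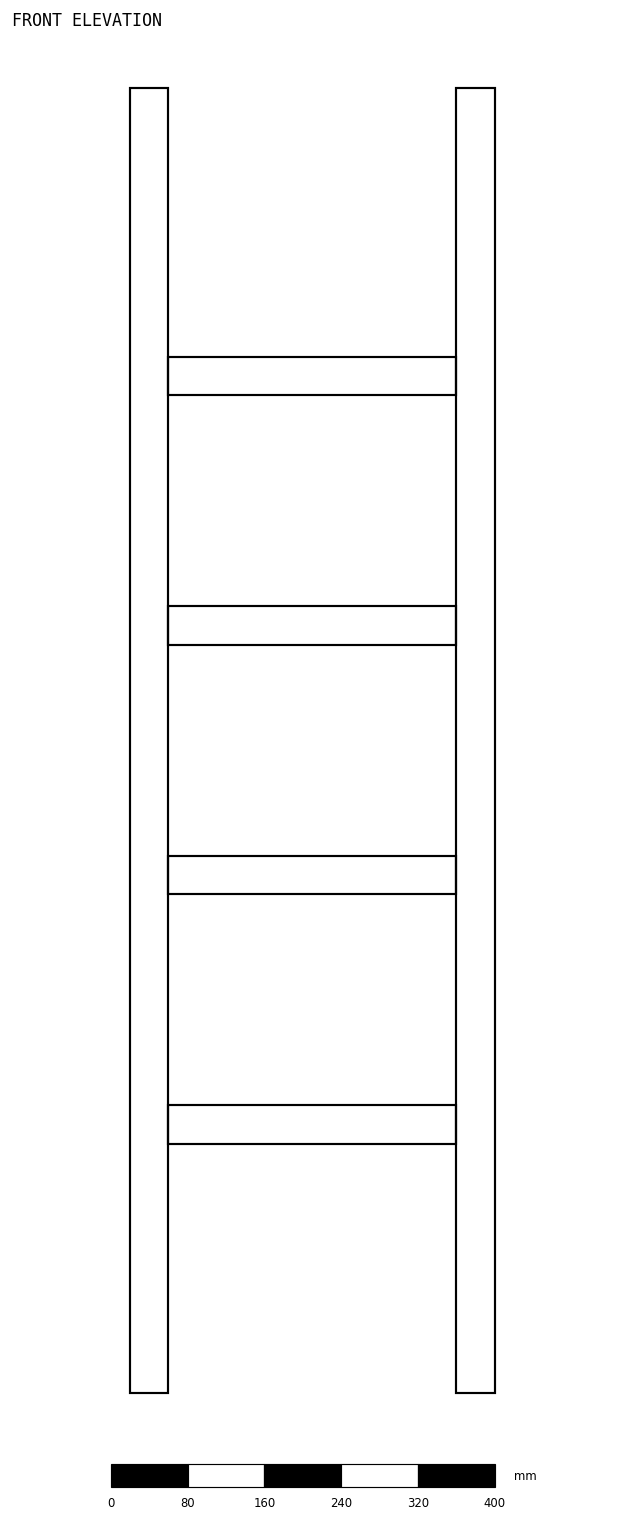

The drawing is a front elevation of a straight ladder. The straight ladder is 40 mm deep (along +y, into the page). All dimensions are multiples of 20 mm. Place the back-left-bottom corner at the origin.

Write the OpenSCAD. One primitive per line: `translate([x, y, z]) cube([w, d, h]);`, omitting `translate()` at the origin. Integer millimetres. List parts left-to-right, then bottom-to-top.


cube([40, 40, 1360]);
translate([40, 0, 260]) cube([300, 40, 40]);
translate([40, 0, 520]) cube([300, 40, 40]);
translate([40, 0, 780]) cube([300, 40, 40]);
translate([40, 0, 1040]) cube([300, 40, 40]);
translate([340, 0, 0]) cube([40, 40, 1360]);


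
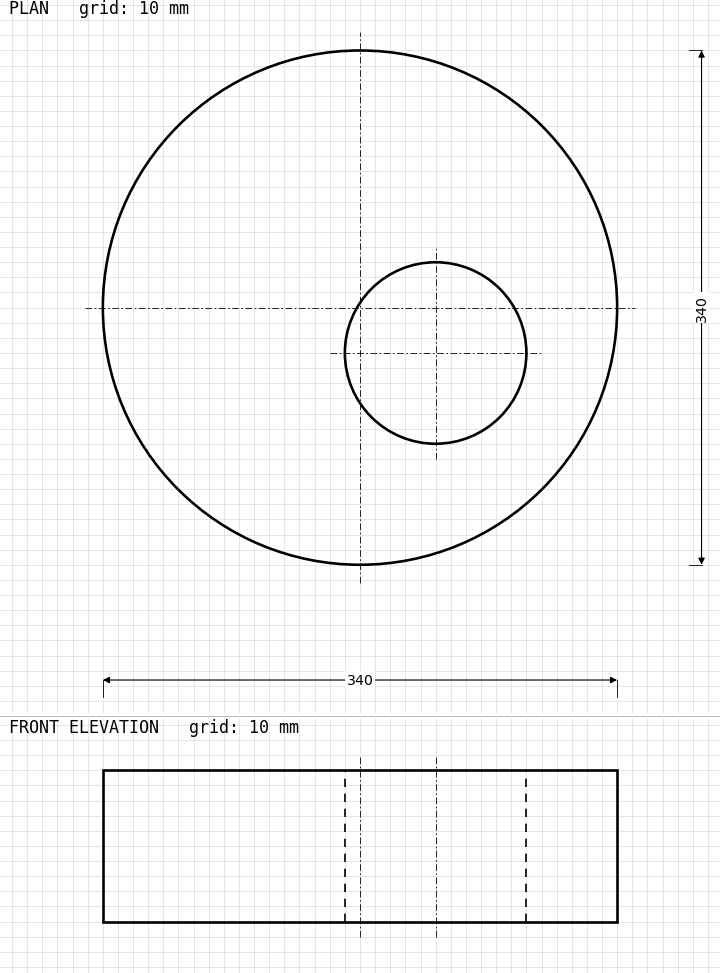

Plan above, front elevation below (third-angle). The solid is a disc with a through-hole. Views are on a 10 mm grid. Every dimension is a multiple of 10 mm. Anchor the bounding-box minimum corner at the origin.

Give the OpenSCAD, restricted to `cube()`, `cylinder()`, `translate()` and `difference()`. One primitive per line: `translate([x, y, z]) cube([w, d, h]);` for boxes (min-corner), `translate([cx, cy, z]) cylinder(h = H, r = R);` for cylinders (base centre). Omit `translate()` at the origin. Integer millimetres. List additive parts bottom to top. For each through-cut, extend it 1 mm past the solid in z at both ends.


difference() {
  translate([170, 170, 0]) cylinder(h = 100, r = 170);
  translate([220, 140, -1]) cylinder(h = 102, r = 60);
}
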